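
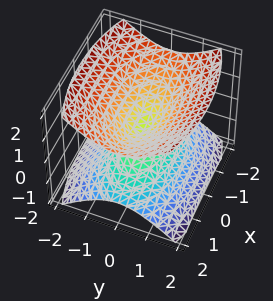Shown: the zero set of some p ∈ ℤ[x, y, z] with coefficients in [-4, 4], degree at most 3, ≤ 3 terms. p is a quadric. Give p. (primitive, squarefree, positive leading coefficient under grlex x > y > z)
First, I count 2 distinct pieces. Treating them together as one polynomial.
Next, degree: two nappes meeting at a single point; a quadric, so deg p = 2.
Next, symmetries: it's symmetric under x → −x, forcing even powers of x; it's symmetric under y → −y, forcing even powers of y; mirror symmetry z ↦ −z ⇒ only even powers of z.
Next, reading off the gridlines: it crosses the y-axis at the gridline y = 0; one z-axis crossing is at z = 0; one x-axis crossing is at x = 0.
Finally, these observations pin down the coefficients.

x^2 + 3*y^2 - 3*z^2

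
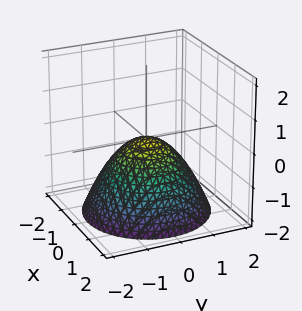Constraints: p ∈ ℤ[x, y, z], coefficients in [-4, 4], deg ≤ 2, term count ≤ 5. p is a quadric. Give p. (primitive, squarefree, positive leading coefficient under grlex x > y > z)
2*x^2 + 2*y^2 + 3*z

(a) The degree is 2 — a single bowl opening along one axis; a quadric.
(b) By symmetry, every cross-section ⟂ z is a circle, so x, y appear only via x² + y².
(c) Reading off the gridlines: one y-axis crossing is at y = 0; it meets the z-axis at z = 0 (among the integer gridlines); a circular section at z = -1 has radius between 1 and 2.
(d) Together with the visible shape, these determine p as stated.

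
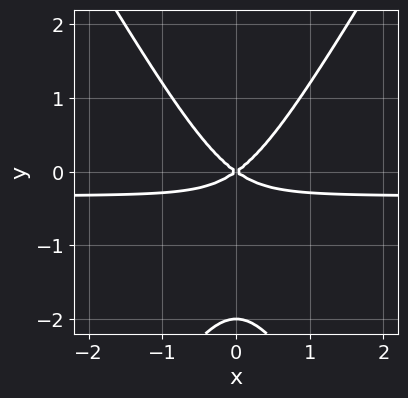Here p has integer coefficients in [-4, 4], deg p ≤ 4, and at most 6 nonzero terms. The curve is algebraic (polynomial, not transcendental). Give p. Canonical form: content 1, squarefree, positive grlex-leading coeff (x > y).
First, deg p = 3.
Then, symmetries: mirror symmetry x ↦ −x ⇒ only even powers of x.
Next, reading off the gridlines: the y-axis gridline crossings are at y ∈ {-2, 0}; it crosses the x-axis at the gridline x = 0.
Finally, solving for integer coefficients yields p as stated.

3*x^2*y - y^3 + x^2 - 2*y^2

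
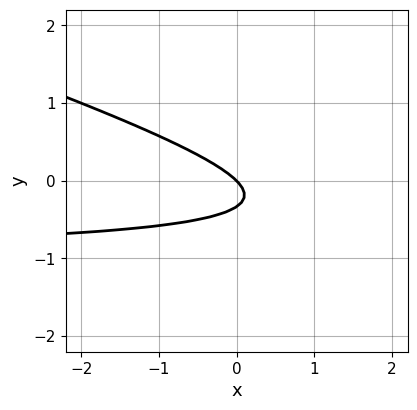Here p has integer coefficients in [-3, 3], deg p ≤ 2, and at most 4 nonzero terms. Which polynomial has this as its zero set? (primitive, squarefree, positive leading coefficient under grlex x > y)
The degree is 2 — the shape is more complex than any degree-1 curve.
From the axis intercepts and sections: one y-axis crossing is at y = 0; it crosses the x-axis at the gridline x = 0.
Assembling these constraints gives the stated polynomial.

x*y + 3*y^2 + x + y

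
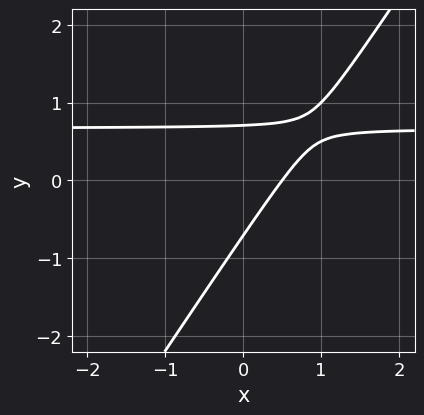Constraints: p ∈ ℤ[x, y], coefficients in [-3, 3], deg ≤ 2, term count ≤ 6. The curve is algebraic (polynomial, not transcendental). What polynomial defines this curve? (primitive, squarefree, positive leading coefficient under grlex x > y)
deg p = 2. The shape is more complex than any degree-1 curve.
The integer polynomial consistent with all of this is the stated p.

3*x*y - 2*y^2 - 2*x + 1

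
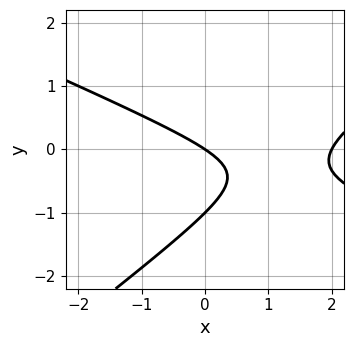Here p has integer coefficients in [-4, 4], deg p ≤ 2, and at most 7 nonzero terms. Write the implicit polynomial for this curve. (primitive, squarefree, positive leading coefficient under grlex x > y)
x^2 + x*y - 3*y^2 - 2*x - 3*y

1. deg p = 2. No degree-1 curve has this shape.
2. Observable constraints: among the integer gridlines, it crosses the y-axis at y ∈ {-1, 0}; among the integer gridlines, it crosses the x-axis at x ∈ {0, 2}.
3. These observations pin down the coefficients.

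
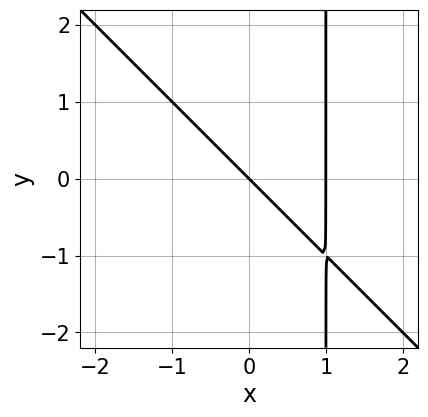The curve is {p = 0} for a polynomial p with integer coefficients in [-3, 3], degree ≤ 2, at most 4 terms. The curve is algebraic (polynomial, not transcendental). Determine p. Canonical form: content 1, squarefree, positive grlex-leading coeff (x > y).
1. The degree is 2 — the shape is more complex than any degree-1 curve.
2. From the axis intercepts and sections: among the integer gridlines, it crosses the x-axis at x ∈ {0, 1}; one y-axis crossing is at y = 0.
3. Putting this together gives p.

x^2 + x*y - x - y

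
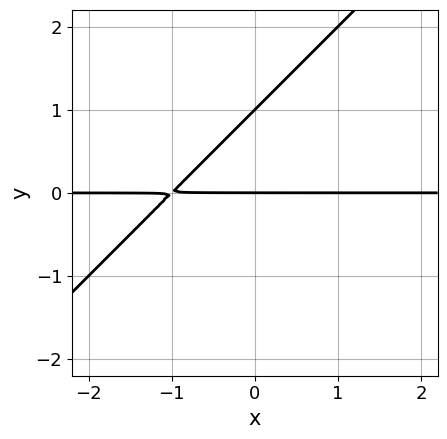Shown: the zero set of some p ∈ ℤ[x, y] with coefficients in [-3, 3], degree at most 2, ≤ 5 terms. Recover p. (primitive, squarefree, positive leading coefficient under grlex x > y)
deg p = 2. The shape is more complex than any degree-1 curve.
From the axis intercepts and sections: every point of the x-axis in the box is on the curve; the y-axis gridline crossings are at y ∈ {0, 1}.
Assembling these constraints gives the stated polynomial.

x*y - y^2 + y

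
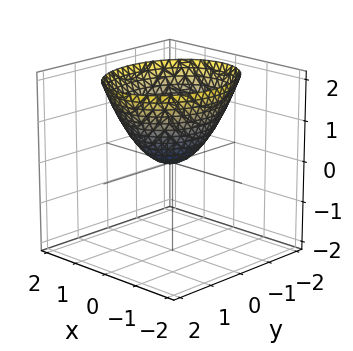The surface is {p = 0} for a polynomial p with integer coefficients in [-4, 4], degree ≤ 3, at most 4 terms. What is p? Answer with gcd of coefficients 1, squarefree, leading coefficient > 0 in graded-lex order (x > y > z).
3*x^2 + 2*y^2 - 3*z

First, the degree is 2 — a single bowl opening along one axis; a quadric.
Then, symmetries: mirror symmetry x ↦ −x ⇒ only even powers of x; the y ↦ −y reflection is a symmetry, so y appears only in even powers.
Then, observable constraints: it meets the y-axis at y = 0 (among the integer gridlines); it meets the x-axis at x = 0 (among the integer gridlines).
Finally, solving for integer coefficients yields p as stated.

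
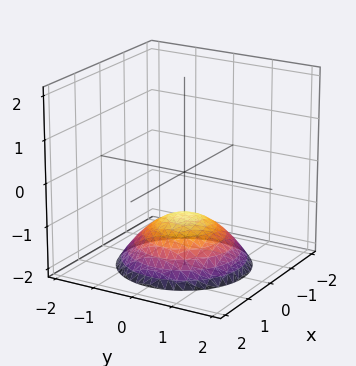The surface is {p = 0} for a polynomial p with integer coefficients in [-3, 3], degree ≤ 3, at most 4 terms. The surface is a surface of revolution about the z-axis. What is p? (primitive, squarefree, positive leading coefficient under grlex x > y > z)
x^2 + y^2 + 2*z + 2

deg p = 2. No degree-1 surface has this shape.
Symmetries: every cross-section ⟂ z is a circle, so x, y appear only via x² + y².
Reading off the gridlines: one z-axis crossing is at z = -1; a circular section at z = -2 has radius between 1 and 2; no x-intercept at any integer in the box; the surface avoids every integer y-axis point in the box.
Assembling these constraints gives the stated polynomial.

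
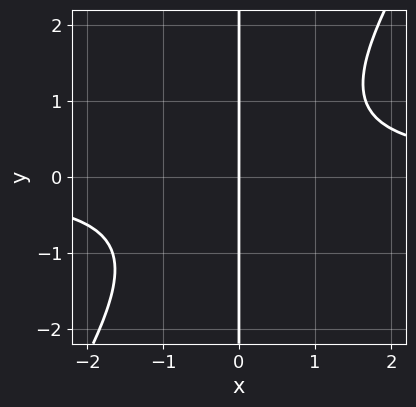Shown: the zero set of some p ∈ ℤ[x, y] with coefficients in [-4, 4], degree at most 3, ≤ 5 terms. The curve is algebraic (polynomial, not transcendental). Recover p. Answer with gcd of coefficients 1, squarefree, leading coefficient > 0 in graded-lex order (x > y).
First, degree: a generic line meets the curve in up to 3 points, so deg p = 3.
Then, reading off the gridlines: the visible y-axis segment lies entirely on the curve; it meets the x-axis at x = 0 (among the integer gridlines).
Finally, fitting integer coefficients to these (and the overall shape) gives p.

3*x^2*y - 2*x*y^2 - 3*x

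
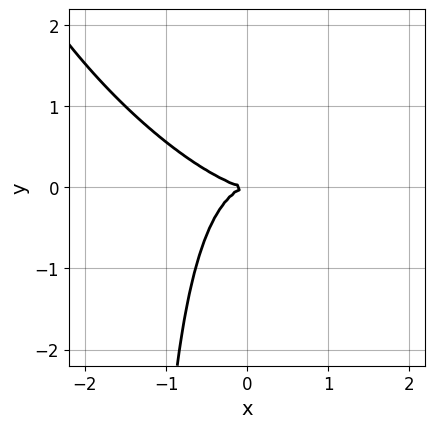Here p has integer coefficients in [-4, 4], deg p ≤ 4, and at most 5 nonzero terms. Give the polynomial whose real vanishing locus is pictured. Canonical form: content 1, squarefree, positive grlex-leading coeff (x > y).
Degree: a generic line meets the curve in up to 3 points, so deg p = 3.
Reading off the gridlines: one x-axis crossing is at x = 0; it meets the y-axis at y = 0 (among the integer gridlines).
These observations pin down the coefficients.

2*x^3 + 3*x^2*y + 2*x*y^2 + 3*y^2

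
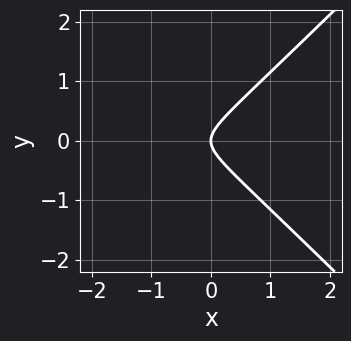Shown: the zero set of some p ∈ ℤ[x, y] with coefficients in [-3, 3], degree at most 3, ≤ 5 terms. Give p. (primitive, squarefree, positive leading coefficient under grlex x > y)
First, the degree is 3 — no degree-2 curve has this shape.
Then, symmetries: mirror symmetry y ↦ −y ⇒ only even powers of y.
Next, reading off the gridlines: it crosses the x-axis at the gridline x = 0; it crosses the y-axis at the gridline y = 0.
Finally, these observations pin down the coefficients.

x^3 - x*y^2 + 2*x^2 - 2*y^2 + x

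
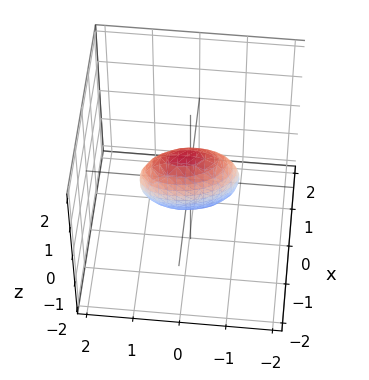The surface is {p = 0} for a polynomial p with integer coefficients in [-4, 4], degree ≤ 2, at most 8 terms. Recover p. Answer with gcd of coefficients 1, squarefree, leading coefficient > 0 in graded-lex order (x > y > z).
3*x^2 + x*y + x*z + y^2 + z^2 - 1

1. Degree: the shape is more complex than any degree-1 surface, so deg p = 2.
2. Reading off the gridlines: among the integer gridlines, it crosses the y-axis at y ∈ {-1, 1}; among the integer gridlines, it crosses the z-axis at z ∈ {-1, 1}.
3. Together with the visible shape, these determine p as stated.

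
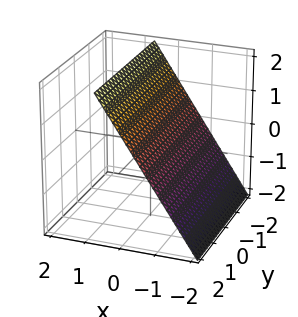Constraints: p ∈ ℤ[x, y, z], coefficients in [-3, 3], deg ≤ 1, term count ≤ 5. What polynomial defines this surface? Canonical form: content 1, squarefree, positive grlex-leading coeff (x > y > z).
3*x - 2*z + 2

(a) deg p = 1.
(b) Reading off the gridlines: the surface avoids every integer y-axis point in the box; it crosses the z-axis at the gridline z = 1.
(c) Matching integer coefficients to the picture gives p.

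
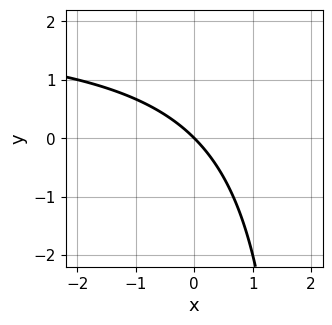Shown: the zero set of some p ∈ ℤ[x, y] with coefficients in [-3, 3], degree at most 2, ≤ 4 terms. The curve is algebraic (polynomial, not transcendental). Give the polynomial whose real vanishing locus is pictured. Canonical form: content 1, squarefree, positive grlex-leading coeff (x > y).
deg p = 2. A generic line meets the curve in up to 2 points.
Checking where it meets the axes: it meets the y-axis at y = 0 (among the integer gridlines); it meets the x-axis at x = 0 (among the integer gridlines).
These observations pin down the coefficients.

x*y - 2*x - 2*y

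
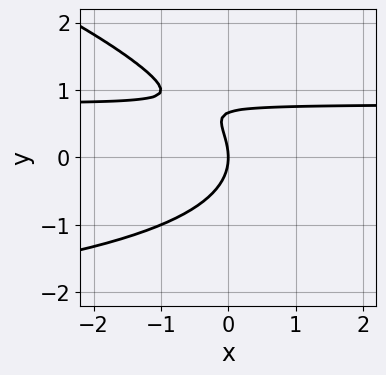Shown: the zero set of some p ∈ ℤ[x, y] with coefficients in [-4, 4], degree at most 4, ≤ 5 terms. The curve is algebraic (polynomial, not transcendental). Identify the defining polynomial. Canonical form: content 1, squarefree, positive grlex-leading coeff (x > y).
x*y^2 + 3*y^3 + 3*x*y - 2*y^2 - 3*x

1. deg p = 3. A generic line meets the curve in up to 3 points.
2. From the axis intercepts and sections: it meets the y-axis at y = 0 (among the integer gridlines); it crosses the x-axis at the gridline x = 0.
3. Together with the visible shape, these determine p as stated.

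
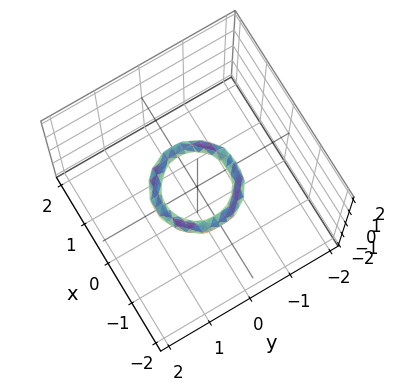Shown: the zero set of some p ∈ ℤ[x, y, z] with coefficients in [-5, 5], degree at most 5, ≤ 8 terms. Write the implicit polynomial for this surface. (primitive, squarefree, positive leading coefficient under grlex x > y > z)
The degree is 4 — no degree-3 surface has this shape.
Symmetries: rotational symmetry about the z-axis ⇒ p depends on x, y only through x² + y².
Checking where it meets the axes: a circular section at z = 0 has radius between 0 and 1; the surface avoids every integer z-axis point in the box; among the integer gridlines, it crosses the y-axis at y ∈ {-1, 1}; among the integer gridlines, it crosses the x-axis at x ∈ {-1, 1}.
Putting this together gives p.

2*x^4 + 4*x^2*y^2 + 2*y^4 - 3*x^2 - 3*y^2 + 3*z^2 + 1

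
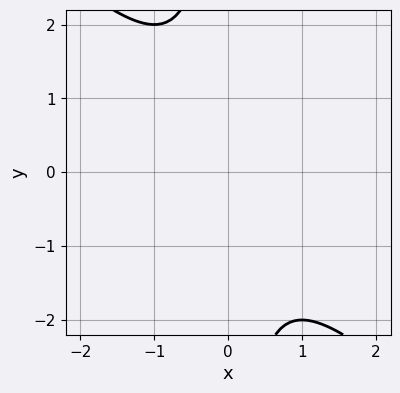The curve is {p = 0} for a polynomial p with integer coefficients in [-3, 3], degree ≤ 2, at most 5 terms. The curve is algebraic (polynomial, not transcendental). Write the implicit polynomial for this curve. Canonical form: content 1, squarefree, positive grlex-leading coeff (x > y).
x^2 + x*y + 1

First, deg p = 2. No degree-1 curve has this shape.
Next, checking where it meets the axes: no y-intercept at any integer in the box; it misses every integer gridline on the x-axis.
Finally, matching integer coefficients to the picture gives p.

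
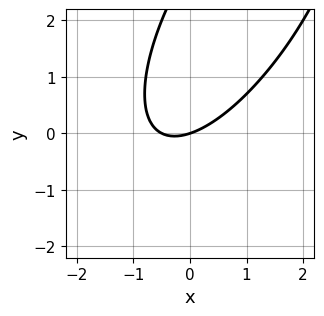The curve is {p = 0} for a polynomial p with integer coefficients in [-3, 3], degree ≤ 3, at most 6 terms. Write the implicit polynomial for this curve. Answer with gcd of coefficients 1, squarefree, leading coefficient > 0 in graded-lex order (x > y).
(a) Degree: a generic line meets the curve in up to 2 points, so deg p = 2.
(b) Observable constraints: one y-axis crossing is at y = 0; it meets the x-axis at x = 0 (among the integer gridlines).
(c) Putting this together gives p.

2*x^2 - 2*x*y + y^2 + x - 3*y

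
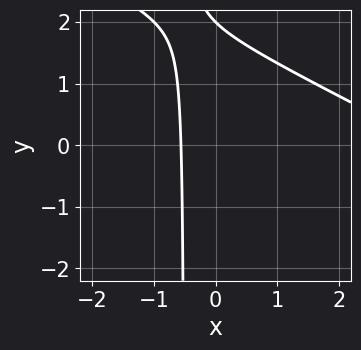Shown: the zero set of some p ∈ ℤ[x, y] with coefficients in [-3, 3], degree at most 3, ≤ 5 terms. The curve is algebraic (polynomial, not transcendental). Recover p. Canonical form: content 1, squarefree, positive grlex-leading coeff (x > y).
1. Degree: a generic line meets the curve in up to 2 points, so deg p = 2.
2. From the visible intercepts: it meets the y-axis at y = 2 (among the integer gridlines).
3. Fitting integer coefficients to these (and the overall shape) gives p.

x^2 + 2*x*y - 3*x + y - 2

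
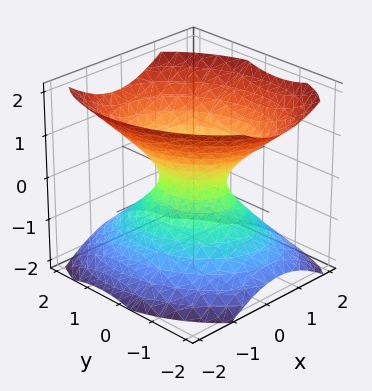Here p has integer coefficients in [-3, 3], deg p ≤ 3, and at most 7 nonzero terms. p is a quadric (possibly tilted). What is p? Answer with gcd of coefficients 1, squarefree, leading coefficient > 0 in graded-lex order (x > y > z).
3*x^2 + x*y + 2*y^2 - 3*z^2 - 1

First, deg p = 2. No degree-1 surface has this shape.
Next, observable constraints: it misses every integer gridline on the z-axis.
Finally, the integer polynomial consistent with all of this is the stated p.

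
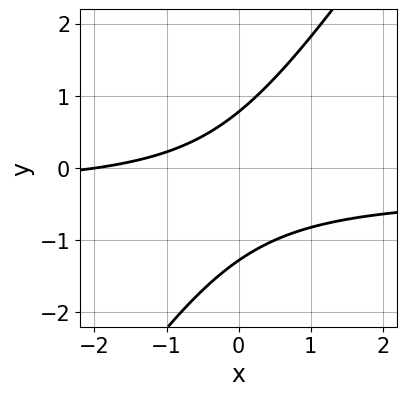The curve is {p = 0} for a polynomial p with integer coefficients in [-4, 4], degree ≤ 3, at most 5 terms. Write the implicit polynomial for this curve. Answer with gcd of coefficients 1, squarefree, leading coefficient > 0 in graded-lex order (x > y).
3*x*y - 2*y^2 + x - y + 2

First, the degree is 2 — a generic line meets the curve in up to 2 points.
Next, reading off the gridlines: it meets the x-axis at x = -2 (among the integer gridlines).
Finally, putting this together gives p.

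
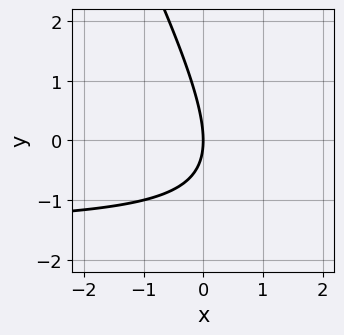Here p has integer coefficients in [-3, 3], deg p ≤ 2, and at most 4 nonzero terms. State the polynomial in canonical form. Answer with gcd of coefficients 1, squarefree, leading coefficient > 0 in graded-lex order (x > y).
2*x*y + y^2 + 3*x

Degree: no degree-1 curve has this shape, so deg p = 2.
Observable constraints: one y-axis crossing is at y = 0; it meets the x-axis at x = 0 (among the integer gridlines).
Matching integer coefficients to the picture gives p.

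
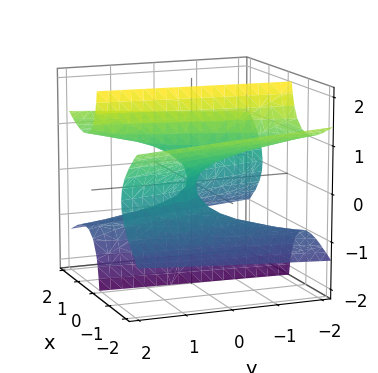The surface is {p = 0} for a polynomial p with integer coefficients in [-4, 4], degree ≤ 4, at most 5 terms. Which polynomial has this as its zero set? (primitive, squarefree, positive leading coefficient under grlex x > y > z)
x^3 - 3*x*z^2 + y

(a) Degree: the shape is more complex than any degree-2 surface, so deg p = 3.
(b) Checking where it meets the axes: it crosses the x-axis at the gridline x = 0; it meets the y-axis at y = 0 (among the integer gridlines).
(c) Together with the visible shape, these determine p as stated. Check: (0, 0, 1) on the z-axis lies on the surface, and p(0, 0, 1) = 0. ✓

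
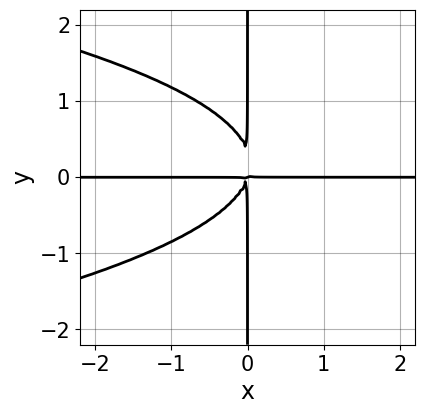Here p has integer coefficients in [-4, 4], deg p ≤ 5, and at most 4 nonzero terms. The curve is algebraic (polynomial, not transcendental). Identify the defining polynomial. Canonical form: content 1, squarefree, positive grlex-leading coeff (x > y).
First, deg p = 4. No degree-3 curve has this shape.
Next, observable constraints: the visible y-axis segment lies entirely on the curve; the visible x-axis segment lies entirely on the curve.
Finally, matching integer coefficients to the picture gives p.

3*x*y^3 + 3*x^2*y - x*y^2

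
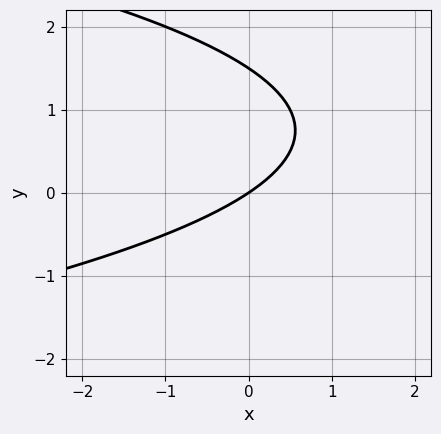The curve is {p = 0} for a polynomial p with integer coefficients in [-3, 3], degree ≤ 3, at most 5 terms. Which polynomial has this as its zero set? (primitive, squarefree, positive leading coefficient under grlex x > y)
The degree is 2 — a generic line meets the curve in up to 2 points.
From the axis intercepts and sections: it crosses the y-axis at the gridline y = 0; it crosses the x-axis at the gridline x = 0.
Fitting integer coefficients to these (and the overall shape) gives p.

2*y^2 + 2*x - 3*y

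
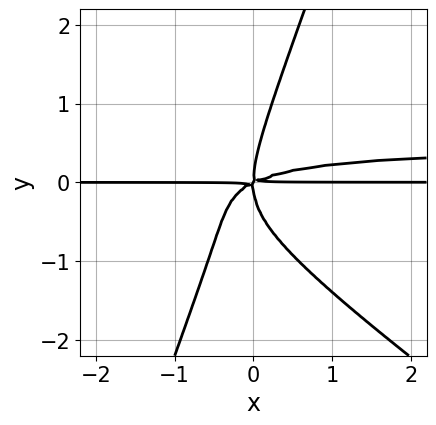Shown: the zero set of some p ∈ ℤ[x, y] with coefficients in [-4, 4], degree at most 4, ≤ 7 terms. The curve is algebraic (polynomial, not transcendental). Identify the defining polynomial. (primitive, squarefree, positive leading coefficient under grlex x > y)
First, the degree is 4 — a generic line meets the curve in up to 4 points.
Next, observable constraints: every point of the x-axis in the box is on the curve.
Finally, fitting integer coefficients to these (and the overall shape) gives p.

2*x^2*y^2 + 2*x*y^3 - y^4 - x^2*y + 2*x*y^2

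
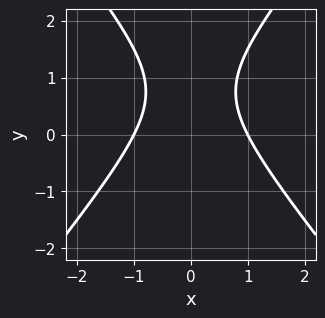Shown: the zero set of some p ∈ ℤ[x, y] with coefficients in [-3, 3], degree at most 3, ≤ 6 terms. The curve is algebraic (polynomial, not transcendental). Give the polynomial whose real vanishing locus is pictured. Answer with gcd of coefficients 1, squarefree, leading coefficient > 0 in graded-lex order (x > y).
First, the degree is 2 — the shape is more complex than any degree-1 curve.
Then, symmetries: it's symmetric under x → −x, forcing even powers of x.
Next, from the visible intercepts: the x-axis gridline crossings are at x ∈ {-1, 1}; it misses every integer gridline on the y-axis.
Finally, the integer polynomial consistent with all of this is the stated p.

3*x^2 - 2*y^2 + 3*y - 3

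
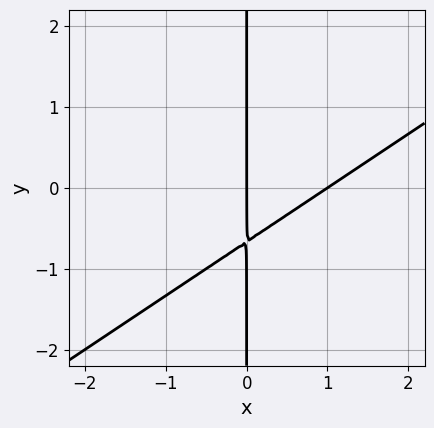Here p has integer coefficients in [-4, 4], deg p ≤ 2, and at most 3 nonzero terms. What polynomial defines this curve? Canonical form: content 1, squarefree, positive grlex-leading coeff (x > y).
2*x^2 - 3*x*y - 2*x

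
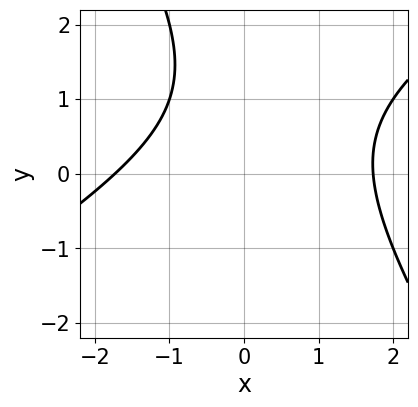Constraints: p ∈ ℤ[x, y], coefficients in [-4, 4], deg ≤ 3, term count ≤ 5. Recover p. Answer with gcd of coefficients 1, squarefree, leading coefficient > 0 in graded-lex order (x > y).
First, the degree is 2 — the shape is more complex than any degree-1 curve.
Next, reading off the gridlines: the curve avoids every integer y-axis point in the box.
Finally, solving for integer coefficients yields p as stated.

x^2 - x*y - y^2 + 2*y - 3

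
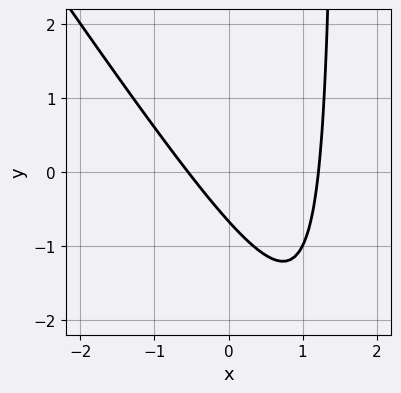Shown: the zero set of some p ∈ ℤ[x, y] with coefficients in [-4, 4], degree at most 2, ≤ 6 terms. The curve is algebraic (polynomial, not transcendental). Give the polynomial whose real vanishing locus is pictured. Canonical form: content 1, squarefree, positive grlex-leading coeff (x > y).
3*x^2 + 2*x*y - 2*x - 3*y - 2

First, degree: a generic line meets the curve in up to 2 points, so deg p = 2.
Finally, solving for integer coefficients yields p as stated.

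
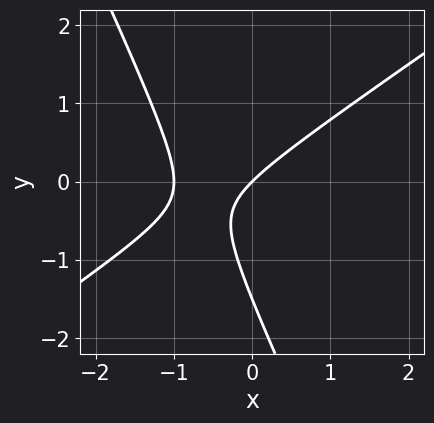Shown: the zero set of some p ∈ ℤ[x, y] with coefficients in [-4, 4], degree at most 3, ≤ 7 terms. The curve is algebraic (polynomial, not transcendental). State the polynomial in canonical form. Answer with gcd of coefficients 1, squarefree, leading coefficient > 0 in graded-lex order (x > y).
3*x^2 - 3*x*y - 2*y^2 + 3*x - 3*y

1. deg p = 2.
2. Checking where it meets the axes: it meets the y-axis at y = 0 (among the integer gridlines); among the integer gridlines, it crosses the x-axis at x ∈ {-1, 0}.
3. Fitting integer coefficients to these (and the overall shape) gives p.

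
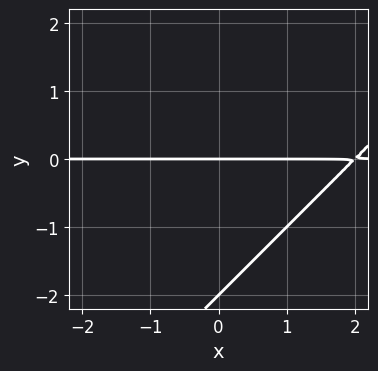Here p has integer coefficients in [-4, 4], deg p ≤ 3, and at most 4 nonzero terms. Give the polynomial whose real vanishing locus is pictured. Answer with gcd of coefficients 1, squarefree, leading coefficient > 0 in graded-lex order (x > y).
First, degree: no degree-1 curve has this shape, so deg p = 2.
Then, from the axis intercepts and sections: every point of the x-axis in the box is on the curve; the y-axis gridline crossings are at y ∈ {-2, 0}.
Finally, together with the visible shape, these determine p as stated.

x*y - y^2 - 2*y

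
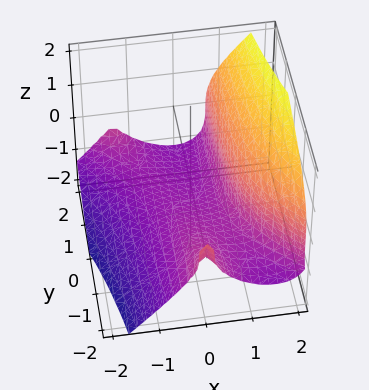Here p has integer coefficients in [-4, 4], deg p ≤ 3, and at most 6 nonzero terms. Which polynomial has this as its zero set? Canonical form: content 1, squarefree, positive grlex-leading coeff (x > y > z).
3*x^3 + 3*x^2*y - 3*z^3 - y - 2

(a) Degree: no degree-2 surface has this shape, so deg p = 3.
(b) Reading off the gridlines: it meets the y-axis at y = -2 (among the integer gridlines).
(c) Together with the visible shape, these determine p as stated.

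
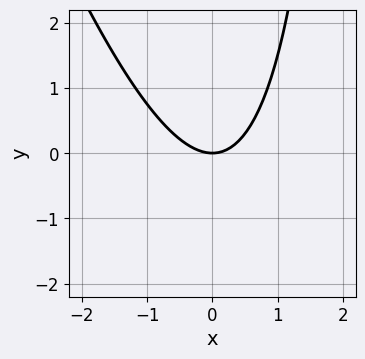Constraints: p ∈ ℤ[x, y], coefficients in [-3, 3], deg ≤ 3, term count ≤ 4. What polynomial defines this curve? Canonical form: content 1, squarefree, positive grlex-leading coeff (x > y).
3*x^2 + x*y - 3*y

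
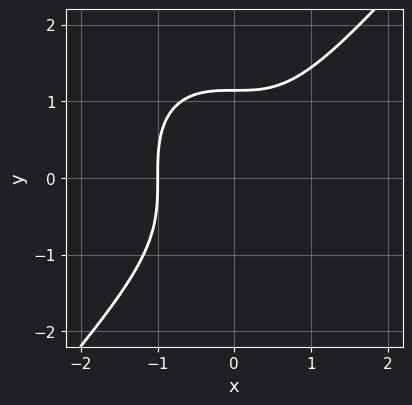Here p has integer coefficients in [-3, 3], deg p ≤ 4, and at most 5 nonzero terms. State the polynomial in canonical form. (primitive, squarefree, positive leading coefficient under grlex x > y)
3*x^3 - 2*y^3 + 3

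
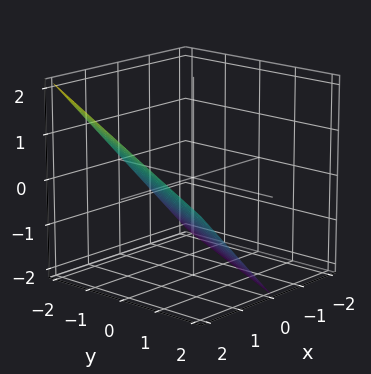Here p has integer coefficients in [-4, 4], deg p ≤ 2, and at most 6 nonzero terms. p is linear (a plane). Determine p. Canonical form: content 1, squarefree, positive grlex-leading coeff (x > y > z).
First, degree: every cross-section is a straight line — this is a plane, so deg p = 1.
Then, reading off the gridlines: it crosses the x-axis at the gridline x = 1; it meets the y-axis at y = -2 (among the integer gridlines); it meets the z-axis at z = -1 (among the integer gridlines).
Finally, solving for integer coefficients yields p as stated.

2*x - y - 2*z - 2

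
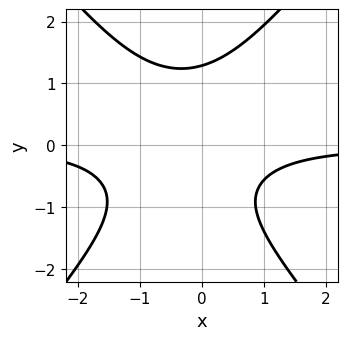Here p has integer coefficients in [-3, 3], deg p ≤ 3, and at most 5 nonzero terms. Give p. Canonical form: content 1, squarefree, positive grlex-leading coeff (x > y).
3*x^2*y - 2*y^3 + 2*x*y + y + 3

1. deg p = 3. The shape is more complex than any degree-2 curve.
2. Against the integer gridlines: it misses every integer gridline on the x-axis.
3. Assembling these constraints gives the stated polynomial.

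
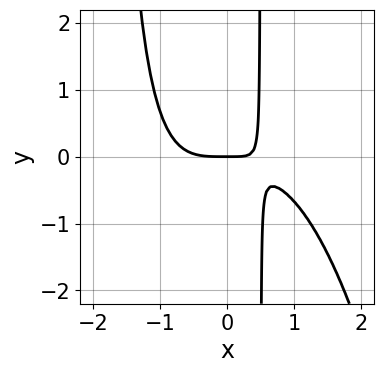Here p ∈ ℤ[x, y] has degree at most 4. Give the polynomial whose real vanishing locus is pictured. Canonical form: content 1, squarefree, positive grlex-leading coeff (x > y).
2*x^4 + 2*x^2*y + 3*x*y - 2*y

1. deg p = 4. The shape is more complex than any degree-3 curve.
2. Observable constraints: one y-axis crossing is at y = 0; it crosses the x-axis at the gridline x = 0.
3. Fitting integer coefficients to these (and the overall shape) gives p.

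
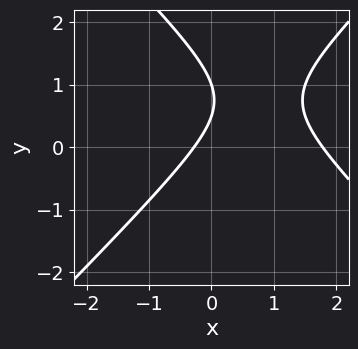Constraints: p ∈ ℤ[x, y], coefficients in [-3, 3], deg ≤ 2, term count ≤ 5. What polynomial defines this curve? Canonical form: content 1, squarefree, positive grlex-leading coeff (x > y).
2*x^2 - 2*y^2 - 3*x + 3*y - 1

First, the degree is 2 — a generic line meets the curve in up to 2 points.
Next, checking where it meets the axes: it meets the y-axis at y = 1 (among the integer gridlines).
Finally, the integer polynomial consistent with all of this is the stated p.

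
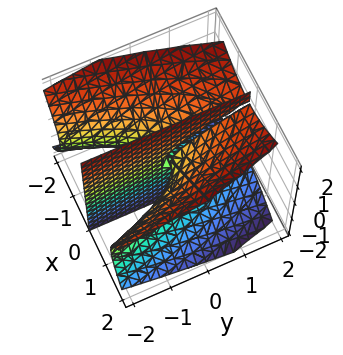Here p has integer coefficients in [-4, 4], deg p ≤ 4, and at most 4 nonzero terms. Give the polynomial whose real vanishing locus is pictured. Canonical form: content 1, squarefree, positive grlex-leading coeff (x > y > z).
(a) The picture has 2 separate pieces.
(b) The degree is 3 — a generic line meets the surface in up to 3 points.
(c) Observable constraints: it crosses the x-axis at the gridline x = 0; every point of the y-axis in the box is on the surface.
(d) Together with the visible shape, these determine p as stated.

x^3 - x*z^2 + x*y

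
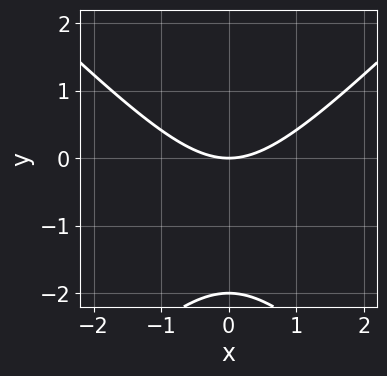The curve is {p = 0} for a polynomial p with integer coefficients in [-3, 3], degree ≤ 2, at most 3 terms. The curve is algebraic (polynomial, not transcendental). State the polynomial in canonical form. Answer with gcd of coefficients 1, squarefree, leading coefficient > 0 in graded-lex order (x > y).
(a) deg p = 2. No degree-1 curve has this shape.
(b) Symmetries: it's symmetric under x → −x, forcing even powers of x.
(c) From the visible intercepts: the y-axis gridline crossings are at y ∈ {-2, 0}; it crosses the x-axis at the gridline x = 0.
(d) Putting this together gives p.

x^2 - y^2 - 2*y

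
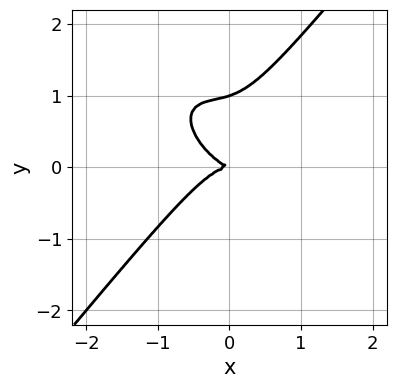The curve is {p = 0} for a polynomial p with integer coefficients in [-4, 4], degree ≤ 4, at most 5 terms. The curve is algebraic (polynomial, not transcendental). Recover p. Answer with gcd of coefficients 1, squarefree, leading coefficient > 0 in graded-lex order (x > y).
First, the degree is 3 — no degree-2 curve has this shape.
Then, reading off the gridlines: among the integer gridlines, it crosses the y-axis at y ∈ {0, 1}; it crosses the x-axis at the gridline x = 0.
Finally, solving for integer coefficients yields p as stated.

3*x^3 + 2*x^2*y - 3*y^3 + x*y + 3*y^2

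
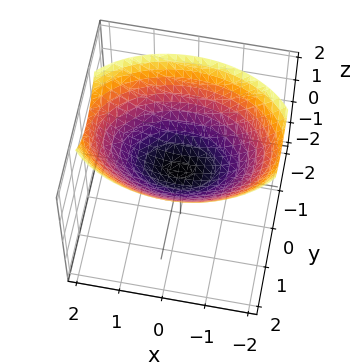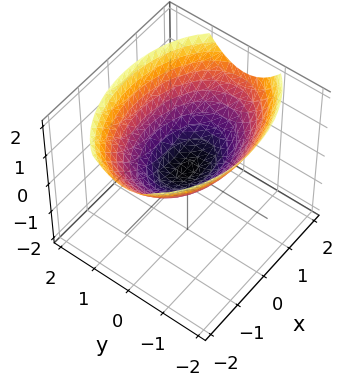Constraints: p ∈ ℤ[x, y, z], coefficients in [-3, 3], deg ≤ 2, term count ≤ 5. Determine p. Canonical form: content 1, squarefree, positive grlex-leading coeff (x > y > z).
x^2 + 2*y^2 - 3*z

(a) deg p = 2. A paraboloid; a quadric.
(b) Symmetries: mirror symmetry y ↦ −y ⇒ only even powers of y; mirror symmetry x ↦ −x ⇒ only even powers of x.
(c) Checking where it meets the axes: it crosses the y-axis at the gridline y = 0; it crosses the z-axis at the gridline z = 0.
(d) Assembling these constraints gives the stated polynomial.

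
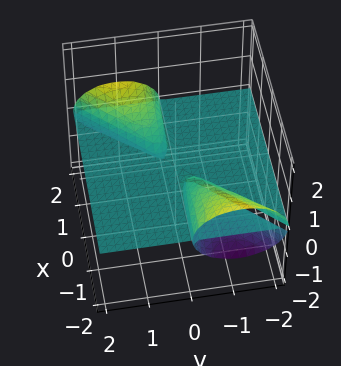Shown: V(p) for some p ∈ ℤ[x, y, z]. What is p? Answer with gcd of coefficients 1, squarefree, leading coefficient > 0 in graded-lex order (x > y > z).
The picture has 3 separate pieces.
deg p = 3.
Reading off the gridlines: every point of the x-axis in the box is on the surface; the visible y-axis segment lies entirely on the surface; it meets the z-axis at z = 0 (among the integer gridlines).
Assembling these constraints gives the stated polynomial.

2*x*y*z - 2*y^2*z - 3*z^3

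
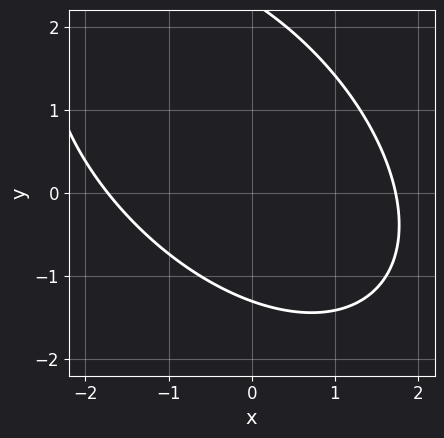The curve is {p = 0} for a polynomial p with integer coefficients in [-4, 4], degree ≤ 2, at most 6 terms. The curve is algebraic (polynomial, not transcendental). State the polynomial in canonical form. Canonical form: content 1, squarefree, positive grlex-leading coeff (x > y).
1. The degree is 2 — no degree-1 curve has this shape.
2. Solving for integer coefficients yields p as stated.

x^2 + x*y + y^2 - y - 3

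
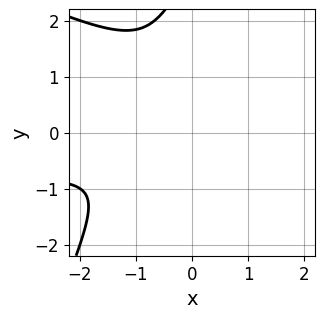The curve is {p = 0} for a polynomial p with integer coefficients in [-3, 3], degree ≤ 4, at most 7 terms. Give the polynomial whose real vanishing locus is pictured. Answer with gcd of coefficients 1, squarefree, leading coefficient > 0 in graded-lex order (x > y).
x^2*y + 2*x*y^2 - y^3 + x^2 + 3*y^2

First, the degree is 3 — the shape is more complex than any degree-2 curve.
Finally, solving for integer coefficients yields p as stated.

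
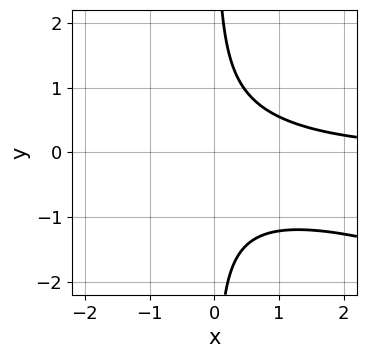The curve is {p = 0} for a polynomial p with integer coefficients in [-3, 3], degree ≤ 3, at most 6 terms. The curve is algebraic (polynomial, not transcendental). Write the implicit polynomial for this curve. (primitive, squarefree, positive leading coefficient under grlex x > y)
The degree is 3 — no degree-2 curve has this shape.
Checking where it meets the axes: no y-intercept at any integer in the box; it misses every integer gridline on the x-axis.
Assembling these constraints gives the stated polynomial.

x^2*y + 3*x*y^2 + x*y - 2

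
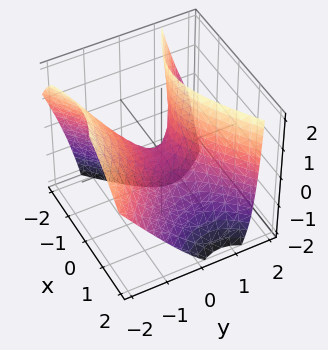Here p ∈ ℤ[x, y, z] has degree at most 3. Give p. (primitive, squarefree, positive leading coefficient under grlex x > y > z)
(a) deg p = 2. No degree-1 surface has this shape.
(b) Observable constraints: it crosses the x-axis at the gridline x = 0; one z-axis crossing is at z = 0; one y-axis crossing is at y = 0.
(c) Putting this together gives p.

2*x^2 + x*z - 3*y^2 - 2*y*z + 2*z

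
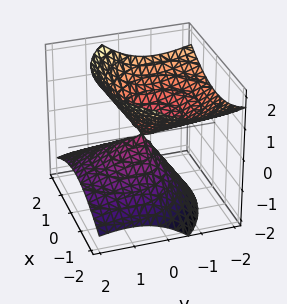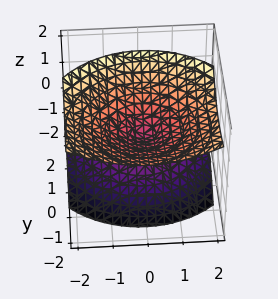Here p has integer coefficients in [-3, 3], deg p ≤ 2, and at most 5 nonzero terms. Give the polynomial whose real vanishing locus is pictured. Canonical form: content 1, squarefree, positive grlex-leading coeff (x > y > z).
2*x^2 + 2*y^2 + 3*y*z - 3*z^2

First, the picture has 2 separate pieces. Treating them together as one polynomial.
Then, the degree is 2 — no degree-1 surface has this shape.
Then, observable constraints: it crosses the y-axis at the gridline y = 0; one x-axis crossing is at x = 0; one z-axis crossing is at z = 0.
Finally, assembling these constraints gives the stated polynomial.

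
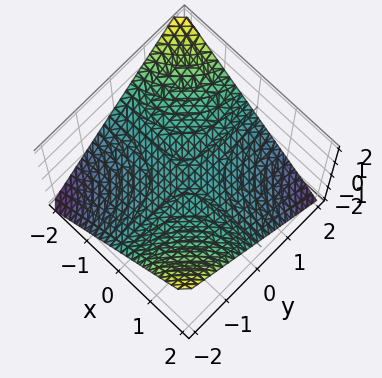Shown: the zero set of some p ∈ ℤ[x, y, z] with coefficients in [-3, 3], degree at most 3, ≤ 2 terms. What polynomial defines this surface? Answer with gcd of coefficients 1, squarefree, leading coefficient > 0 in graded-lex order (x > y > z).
x*y + 2*z

First, deg p = 2. A saddle surface; a quadric.
Then, observable constraints: it meets the z-axis at z = 0 (among the integer gridlines); the visible x-axis segment lies entirely on the surface; every point of the y-axis in the box is on the surface.
Finally, solving for integer coefficients yields p as stated.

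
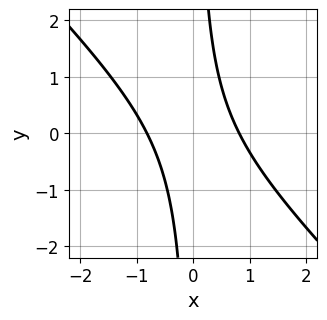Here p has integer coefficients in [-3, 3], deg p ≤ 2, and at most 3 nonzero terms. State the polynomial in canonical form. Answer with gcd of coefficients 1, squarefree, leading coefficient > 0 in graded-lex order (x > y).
3*x^2 + 3*x*y - 2

1. Degree: a generic line meets the curve in up to 2 points, so deg p = 2.
2. Against the integer gridlines: no y-intercept at any integer in the box.
3. Together with the visible shape, these determine p as stated.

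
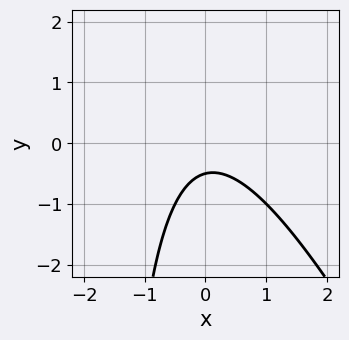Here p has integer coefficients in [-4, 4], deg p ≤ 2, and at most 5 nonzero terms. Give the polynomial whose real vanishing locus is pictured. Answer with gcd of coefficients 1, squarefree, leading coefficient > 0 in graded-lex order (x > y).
2*x^2 + x*y + 2*y + 1

1. deg p = 2. The shape is more complex than any degree-1 curve.
2. Checking where it meets the axes: no x-intercept at any integer in the box.
3. Assembling these constraints gives the stated polynomial.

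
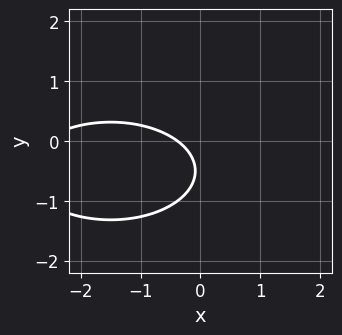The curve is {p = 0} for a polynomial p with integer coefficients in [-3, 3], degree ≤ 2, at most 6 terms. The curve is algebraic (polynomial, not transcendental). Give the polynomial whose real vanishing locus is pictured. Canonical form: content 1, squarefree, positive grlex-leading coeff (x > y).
1. deg p = 2. A generic line meets the curve in up to 2 points.
2. From the axis intercepts and sections: it misses every integer gridline on the y-axis.
3. The integer polynomial consistent with all of this is the stated p.

x^2 + 3*y^2 + 3*x + 3*y + 1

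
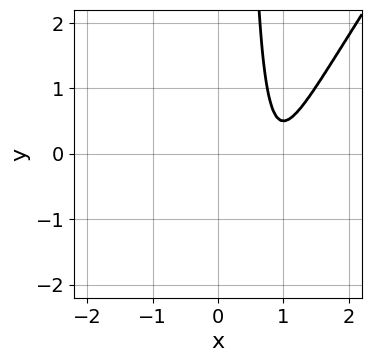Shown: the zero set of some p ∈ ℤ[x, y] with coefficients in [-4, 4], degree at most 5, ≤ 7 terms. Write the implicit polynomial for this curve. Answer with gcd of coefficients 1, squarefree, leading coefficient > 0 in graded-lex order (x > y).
3*x^4 - 2*x^3*y - 2*x^3 - 3*x + 3

deg p = 4.
From the visible intercepts: it misses every integer gridline on the x-axis; the curve avoids every integer y-axis point in the box.
The integer polynomial consistent with all of this is the stated p.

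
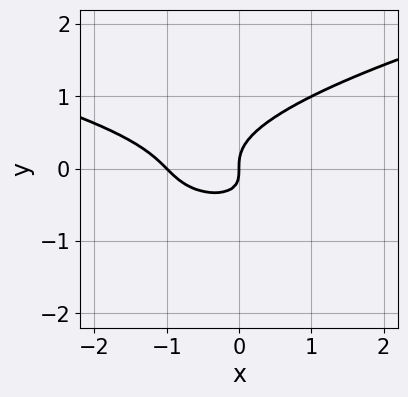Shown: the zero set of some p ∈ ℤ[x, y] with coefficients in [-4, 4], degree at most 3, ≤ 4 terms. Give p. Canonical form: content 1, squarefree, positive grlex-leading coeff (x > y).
The degree is 3 — no degree-2 curve has this shape.
From the axis intercepts and sections: among the integer gridlines, it crosses the x-axis at x ∈ {-1, 0}; one y-axis crossing is at y = 0.
Assembling these constraints gives the stated polynomial.

3*y^3 - x^2 - x*y - x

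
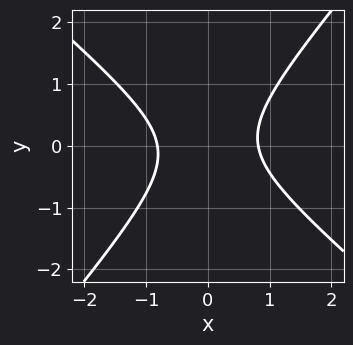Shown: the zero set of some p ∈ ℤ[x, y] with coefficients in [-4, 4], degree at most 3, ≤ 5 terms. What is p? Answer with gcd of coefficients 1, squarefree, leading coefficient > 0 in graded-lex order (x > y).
3*x^2 + x*y - 3*y^2 - 2

Degree: a generic line meets the curve in up to 2 points, so deg p = 2.
Checking where it meets the axes: the curve avoids every integer y-axis point in the box.
Fitting integer coefficients to these (and the overall shape) gives p.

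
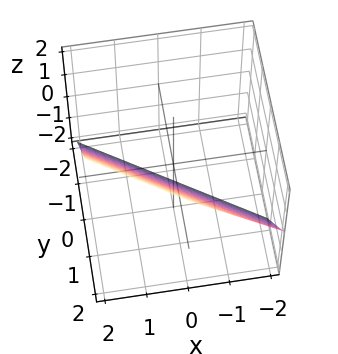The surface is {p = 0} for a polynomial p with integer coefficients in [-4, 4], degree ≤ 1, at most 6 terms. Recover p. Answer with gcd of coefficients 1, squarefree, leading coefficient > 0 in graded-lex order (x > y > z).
2*x + 3*y - 2*z - 2

First, the degree is 1 — every cross-section is a straight line — this is a plane.
Next, against the integer gridlines: one z-axis crossing is at z = -1; it meets the x-axis at x = 1 (among the integer gridlines).
Finally, together with the visible shape, these determine p as stated.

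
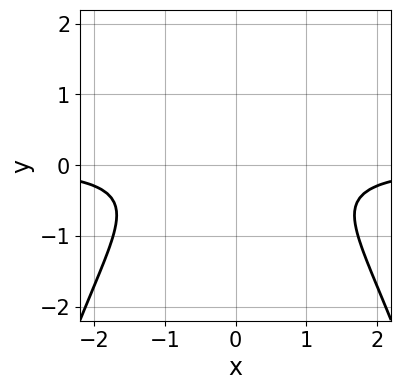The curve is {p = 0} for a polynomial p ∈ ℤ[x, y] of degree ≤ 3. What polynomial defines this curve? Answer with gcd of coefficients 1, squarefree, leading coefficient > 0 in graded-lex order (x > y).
x^2*y + 2*y^2 + 1

1. The degree is 3 — the shape is more complex than any degree-2 curve.
2. Symmetries: mirror symmetry x ↦ −x ⇒ only even powers of x.
3. Reading off the gridlines: it misses every integer gridline on the y-axis; the curve avoids every integer x-axis point in the box.
4. The integer polynomial consistent with all of this is the stated p.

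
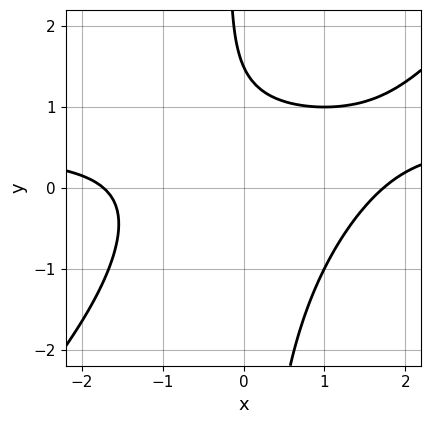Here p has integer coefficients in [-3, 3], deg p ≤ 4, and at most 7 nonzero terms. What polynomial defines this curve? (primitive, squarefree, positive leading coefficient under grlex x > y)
2*x^2*y - 2*x*y^2 - x^2 - 2*y + 3

1. deg p = 3.
2. Putting this together gives p.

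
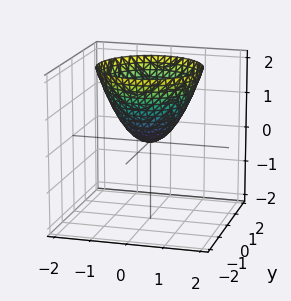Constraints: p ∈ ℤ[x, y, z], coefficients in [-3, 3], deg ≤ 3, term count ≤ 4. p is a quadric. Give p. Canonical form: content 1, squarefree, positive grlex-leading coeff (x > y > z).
1. Degree: a paraboloid; a quadric, so deg p = 2.
2. By symmetry, the surface is invariant under rotation about z: p = q(x² + y², z).
3. Against the integer gridlines: it crosses the x-axis at the gridline x = 0; one y-axis crossing is at y = 0; a circular section at z = 1 has radius exactly 1.
4. Assembling these constraints gives the stated polynomial.

x^2 + y^2 - z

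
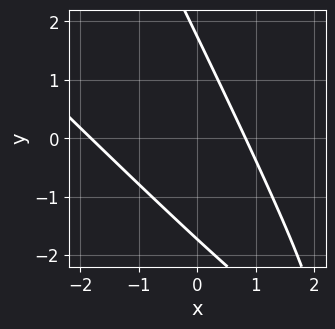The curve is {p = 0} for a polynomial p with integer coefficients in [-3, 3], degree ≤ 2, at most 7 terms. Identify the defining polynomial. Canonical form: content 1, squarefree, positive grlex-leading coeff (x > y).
1. Degree: the shape is more complex than any degree-1 curve, so deg p = 2.
2. Matching integer coefficients to the picture gives p.

2*x^2 + 3*x*y + y^2 + 2*x - 3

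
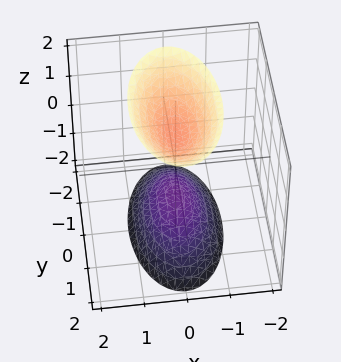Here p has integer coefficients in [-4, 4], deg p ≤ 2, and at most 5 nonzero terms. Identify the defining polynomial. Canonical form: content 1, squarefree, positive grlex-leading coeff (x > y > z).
3*x^2 + y^2 - z^2 + 1

First, there are 2 components.
Then, the degree is 2 — two separate bowl-shaped sheets opening away from each other; a quadric.
Next, symmetries: the y ↦ −y reflection is a symmetry, so y appears only in even powers; mirror symmetry x ↦ −x ⇒ only even powers of x; it's symmetric under z → −z, forcing even powers of z.
Next, from the axis intercepts and sections: no y-intercept at any integer in the box; the surface avoids every integer x-axis point in the box; among the integer gridlines, it crosses the z-axis at z ∈ {-1, 1}.
Finally, putting this together gives p.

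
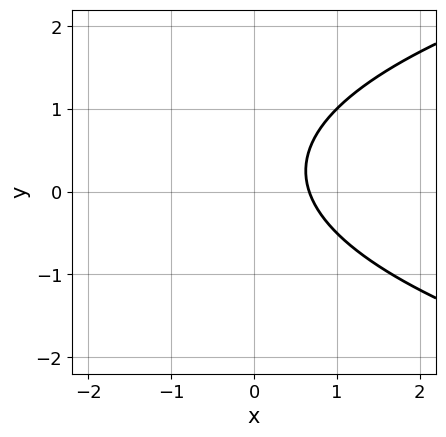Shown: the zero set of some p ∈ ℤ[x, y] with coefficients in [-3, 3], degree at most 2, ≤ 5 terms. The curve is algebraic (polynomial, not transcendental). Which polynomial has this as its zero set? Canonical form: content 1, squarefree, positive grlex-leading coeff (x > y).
2*y^2 - 3*x - y + 2

First, the degree is 2 — the shape is more complex than any degree-1 curve.
Next, reading off the gridlines: it misses every integer gridline on the y-axis.
Finally, fitting integer coefficients to these (and the overall shape) gives p.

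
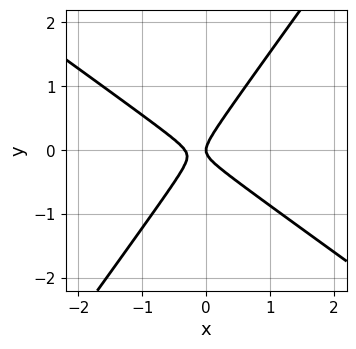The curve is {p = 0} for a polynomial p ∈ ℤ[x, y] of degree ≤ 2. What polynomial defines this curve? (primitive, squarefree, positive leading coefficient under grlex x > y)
1. The degree is 2 — a generic line meets the curve in up to 2 points.
2. Reading off the gridlines: it crosses the x-axis at the gridline x = 0; one y-axis crossing is at y = 0.
3. Assembling these constraints gives the stated polynomial.

3*x^2 + 2*x*y - 3*y^2 + x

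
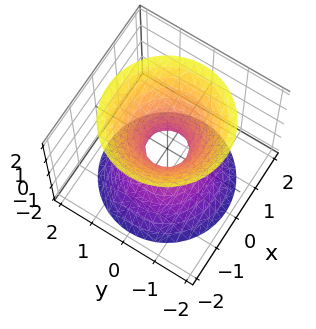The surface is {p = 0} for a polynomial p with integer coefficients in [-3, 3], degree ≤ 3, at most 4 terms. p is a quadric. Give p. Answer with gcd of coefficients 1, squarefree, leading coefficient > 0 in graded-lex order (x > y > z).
First, deg p = 2. One connected sheet with a waist; a quadric.
Next, symmetries: every cross-section ⟂ z is a circle, so x, y appear only via x² + y²; the z ↦ −z reflection is a symmetry, so z appears only in even powers.
Then, observable constraints: it misses every integer gridline on the z-axis; a circular section at z = 0 has radius between 0 and 1.
Finally, fitting integer coefficients to these (and the overall shape) gives p.

3*x^2 + 3*y^2 - 2*z^2 - 1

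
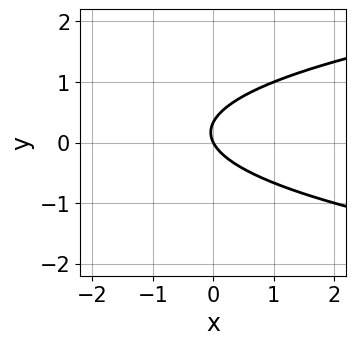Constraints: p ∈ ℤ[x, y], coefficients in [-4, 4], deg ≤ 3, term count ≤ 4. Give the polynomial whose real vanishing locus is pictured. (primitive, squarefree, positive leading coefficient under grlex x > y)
(a) Degree: a generic line meets the curve in up to 2 points, so deg p = 2.
(b) From the axis intercepts and sections: it crosses the x-axis at the gridline x = 0; it meets the y-axis at y = 0 (among the integer gridlines).
(c) These observations pin down the coefficients.

3*y^2 - 2*x - y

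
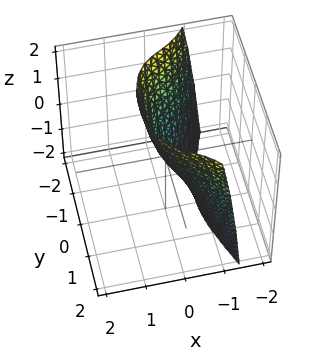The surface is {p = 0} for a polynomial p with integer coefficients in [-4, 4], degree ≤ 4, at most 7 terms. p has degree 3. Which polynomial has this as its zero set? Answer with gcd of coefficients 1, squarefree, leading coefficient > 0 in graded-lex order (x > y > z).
2*x^3 + x^2 + y^2 + 2*x - z

Degree: no degree-2 surface has this shape, so deg p = 3.
Reading off the gridlines: one z-axis crossing is at z = 0; it meets the y-axis at y = 0 (among the integer gridlines); it meets the x-axis at x = 0 (among the integer gridlines).
Fitting integer coefficients to these (and the overall shape) gives p.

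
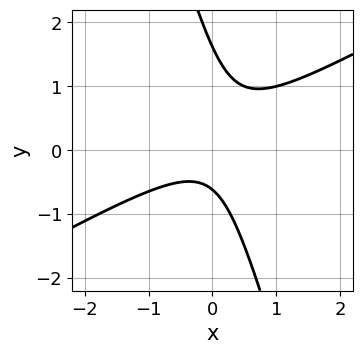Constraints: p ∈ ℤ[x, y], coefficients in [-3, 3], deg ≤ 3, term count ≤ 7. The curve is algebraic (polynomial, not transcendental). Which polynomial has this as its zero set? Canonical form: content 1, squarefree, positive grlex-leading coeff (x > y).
1. deg p = 2. No degree-1 curve has this shape.
2. From the visible intercepts: it misses every integer gridline on the x-axis.
3. The integer polynomial consistent with all of this is the stated p.

2*x^2 - 3*x*y - y^2 + y + 1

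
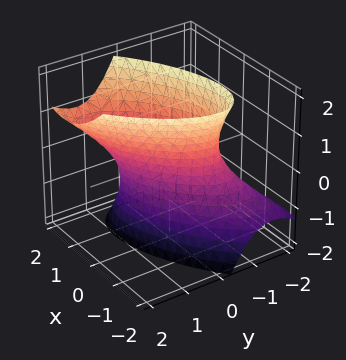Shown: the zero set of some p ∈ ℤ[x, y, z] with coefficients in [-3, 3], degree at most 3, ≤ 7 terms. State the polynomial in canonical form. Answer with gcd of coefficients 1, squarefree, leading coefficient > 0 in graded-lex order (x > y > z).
First, degree: no degree-1 surface has this shape, so deg p = 2.
Then, checking where it meets the axes: the x-axis gridline crossings are at x ∈ {-1, 1}; no z-intercept at any integer in the box.
Finally, putting this together gives p.

2*x^2 - 3*x*y + 3*y^2 - 2*y*z - z^2 - 2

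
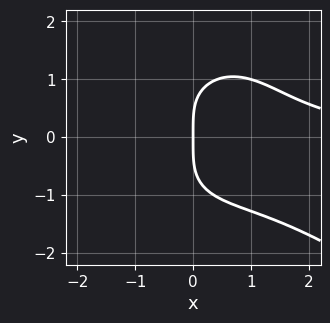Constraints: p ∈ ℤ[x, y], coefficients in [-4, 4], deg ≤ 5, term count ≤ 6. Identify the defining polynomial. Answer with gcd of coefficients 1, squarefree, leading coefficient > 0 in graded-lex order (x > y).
x^3*y + x^2*y^2 + y^4 - 3*x

First, deg p = 4.
Then, observable constraints: it meets the x-axis at x = 0 (among the integer gridlines); one y-axis crossing is at y = 0.
Finally, the integer polynomial consistent with all of this is the stated p.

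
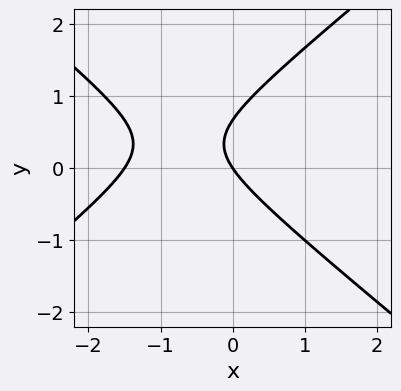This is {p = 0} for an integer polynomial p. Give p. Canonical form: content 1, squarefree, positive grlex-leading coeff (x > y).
2*x^2 - 3*y^2 + 3*x + 2*y

1. The degree is 2 — the shape is more complex than any degree-1 curve.
2. Checking where it meets the axes: it crosses the x-axis at the gridline x = 0; one y-axis crossing is at y = 0.
3. Putting this together gives p.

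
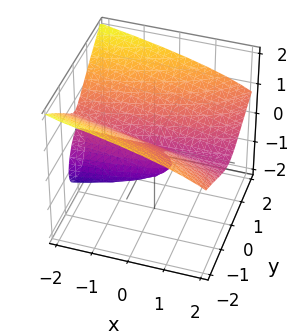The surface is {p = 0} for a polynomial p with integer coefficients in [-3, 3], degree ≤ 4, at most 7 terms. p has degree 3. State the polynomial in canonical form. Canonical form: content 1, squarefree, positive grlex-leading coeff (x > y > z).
x*y^2 + 2*z^3 + x*z - 3*y^2 + 2*z^2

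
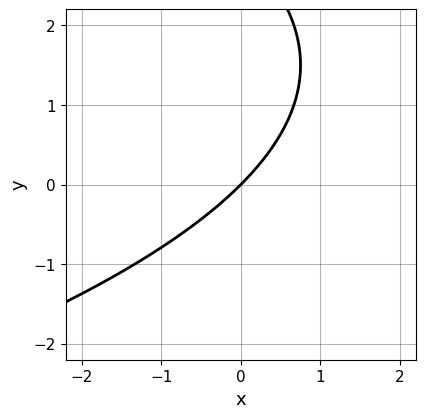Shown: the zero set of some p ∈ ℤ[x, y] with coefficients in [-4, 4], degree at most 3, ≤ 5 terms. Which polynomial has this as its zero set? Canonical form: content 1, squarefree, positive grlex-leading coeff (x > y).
First, the degree is 2 — a generic line meets the curve in up to 2 points.
Then, reading off the gridlines: it crosses the y-axis at the gridline y = 0; one x-axis crossing is at x = 0.
Finally, fitting integer coefficients to these (and the overall shape) gives p.

y^2 + 3*x - 3*y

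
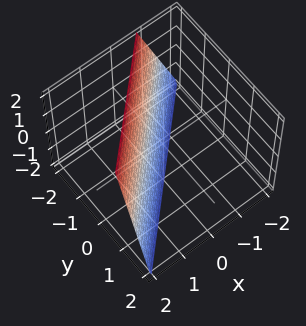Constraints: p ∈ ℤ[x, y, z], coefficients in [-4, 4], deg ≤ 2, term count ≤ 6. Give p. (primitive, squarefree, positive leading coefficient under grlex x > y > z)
First, deg p = 1. Every cross-section is a straight line — this is a plane.
Then, from the axis intercepts and sections: it meets the z-axis at z = -2 (among the integer gridlines).
Finally, assembling these constraints gives the stated polynomial.

3*x - 3*y - z - 2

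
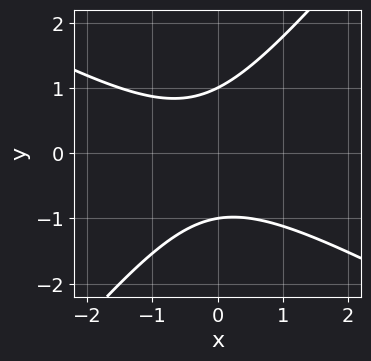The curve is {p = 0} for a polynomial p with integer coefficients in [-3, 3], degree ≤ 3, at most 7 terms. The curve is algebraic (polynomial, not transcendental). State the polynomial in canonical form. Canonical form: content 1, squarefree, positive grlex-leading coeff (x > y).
2*x^2 + 2*x*y - 3*y^2 + x + 3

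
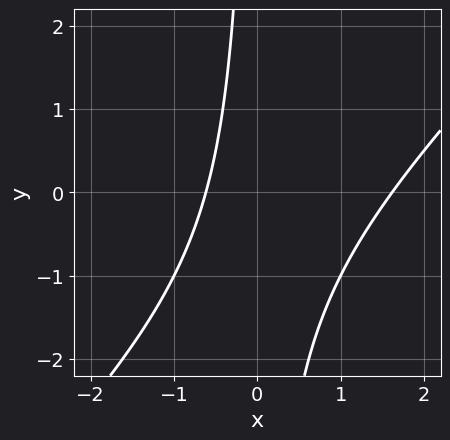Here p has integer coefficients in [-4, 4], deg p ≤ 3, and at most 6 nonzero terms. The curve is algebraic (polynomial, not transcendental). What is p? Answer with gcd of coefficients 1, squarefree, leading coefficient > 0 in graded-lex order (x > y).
x^2 - x*y - x - 1

1. deg p = 2. The shape is more complex than any degree-1 curve.
2. From the axis intercepts and sections: the curve avoids every integer y-axis point in the box.
3. Matching integer coefficients to the picture gives p.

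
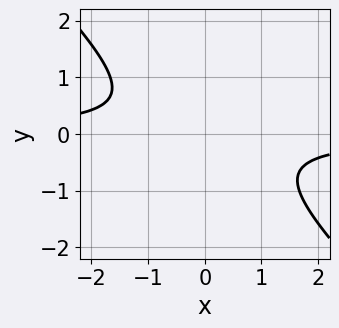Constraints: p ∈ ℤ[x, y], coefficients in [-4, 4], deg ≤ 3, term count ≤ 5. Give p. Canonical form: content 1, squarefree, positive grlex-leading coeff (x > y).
3*x*y + 3*y^2 + 2

(a) deg p = 2.
(b) Checking where it meets the axes: the curve avoids every integer y-axis point in the box; no x-intercept at any integer in the box.
(c) Putting this together gives p.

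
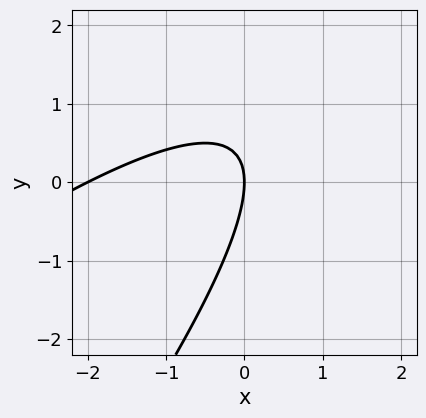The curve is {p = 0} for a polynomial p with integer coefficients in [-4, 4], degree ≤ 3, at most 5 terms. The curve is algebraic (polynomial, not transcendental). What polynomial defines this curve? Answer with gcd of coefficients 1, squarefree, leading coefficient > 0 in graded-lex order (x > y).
Degree: the shape is more complex than any degree-1 curve, so deg p = 2.
From the axis intercepts and sections: among the integer gridlines, it crosses the x-axis at x ∈ {-2, 0}; it meets the y-axis at y = 0 (among the integer gridlines).
These observations pin down the coefficients.

x^2 - 2*x*y + y^2 + 2*x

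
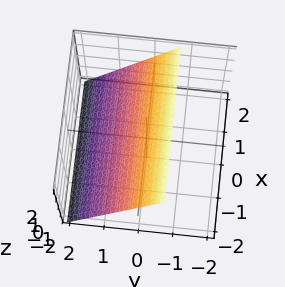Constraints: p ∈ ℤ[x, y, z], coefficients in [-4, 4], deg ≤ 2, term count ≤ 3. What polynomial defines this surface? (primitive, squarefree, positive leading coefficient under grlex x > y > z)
Degree: the surface is flat (a plane), so deg p = 1.
Checking where it meets the axes: it misses every integer gridline on the x-axis; it meets the z-axis at z = 1 (among the integer gridlines).
Together with the visible shape, these determine p as stated.

3*y + 2*z - 2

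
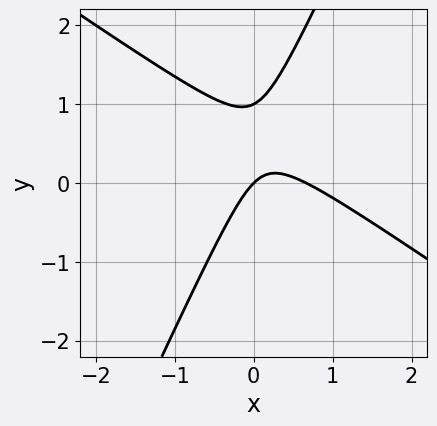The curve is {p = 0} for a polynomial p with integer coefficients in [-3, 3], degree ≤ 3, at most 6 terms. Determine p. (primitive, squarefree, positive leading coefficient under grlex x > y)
3*x^2 + 3*x*y - 2*y^2 - 2*x + 2*y

(a) Degree: no degree-1 curve has this shape, so deg p = 2.
(b) Checking where it meets the axes: it crosses the x-axis at the gridline x = 0; among the integer gridlines, it crosses the y-axis at y ∈ {0, 1}.
(c) These observations pin down the coefficients.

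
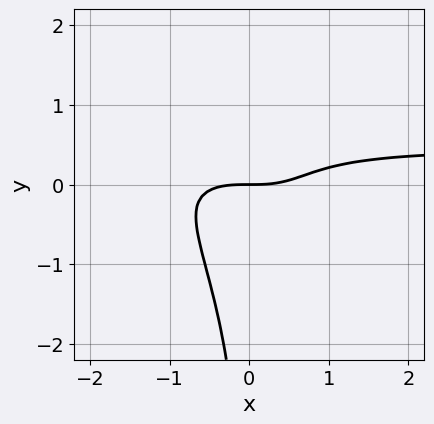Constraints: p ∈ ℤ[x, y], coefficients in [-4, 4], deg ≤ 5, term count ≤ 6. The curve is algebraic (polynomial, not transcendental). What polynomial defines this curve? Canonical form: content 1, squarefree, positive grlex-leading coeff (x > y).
1. The degree is 4 — no degree-3 curve has this shape.
2. From the visible intercepts: one y-axis crossing is at y = 0; it crosses the x-axis at the gridline x = 0.
3. These observations pin down the coefficients.

2*x^3*y + 3*x^2*y^2 + x*y^3 - x^3 + 2*y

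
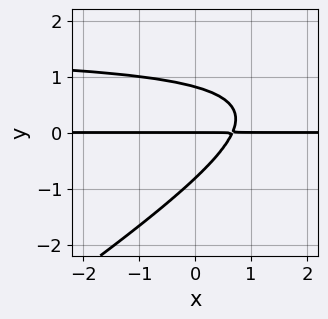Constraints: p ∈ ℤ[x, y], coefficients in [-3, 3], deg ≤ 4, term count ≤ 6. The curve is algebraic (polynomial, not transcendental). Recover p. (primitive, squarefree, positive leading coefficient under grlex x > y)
First, deg p = 3. The shape is more complex than any degree-2 curve.
Next, from the axis intercepts and sections: the visible x-axis segment lies entirely on the curve; it meets the y-axis at y = 0 (among the integer gridlines).
Finally, matching integer coefficients to the picture gives p.

2*x*y^2 - 3*y^3 - 3*x*y + 2*y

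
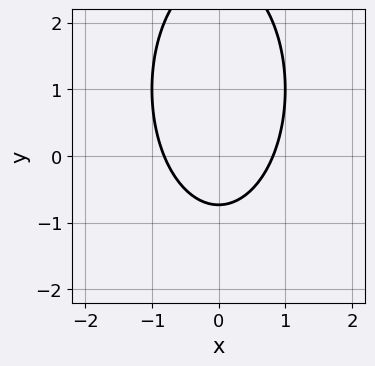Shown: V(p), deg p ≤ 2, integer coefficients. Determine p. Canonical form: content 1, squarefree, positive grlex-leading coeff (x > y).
Degree: a generic line meets the curve in up to 2 points, so deg p = 2.
Symmetries: it's symmetric under x → −x, forcing even powers of x.
These observations pin down the coefficients.

3*x^2 + y^2 - 2*y - 2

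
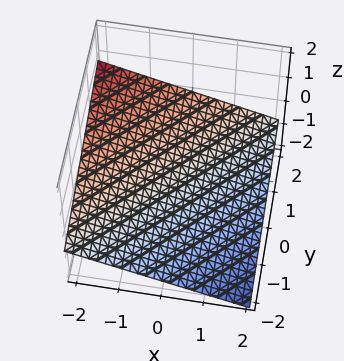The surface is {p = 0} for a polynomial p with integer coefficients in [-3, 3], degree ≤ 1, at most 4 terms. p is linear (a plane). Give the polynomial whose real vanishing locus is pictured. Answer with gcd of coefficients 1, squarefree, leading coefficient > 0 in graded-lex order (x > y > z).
(a) Degree: every cross-section is a straight line — this is a plane, so deg p = 1.
(b) Reading off the gridlines: it meets the x-axis at x = -2 (among the integer gridlines); it crosses the y-axis at the gridline y = 2.
(c) Fitting integer coefficients to these (and the overall shape) gives p.

x - y + 3*z + 2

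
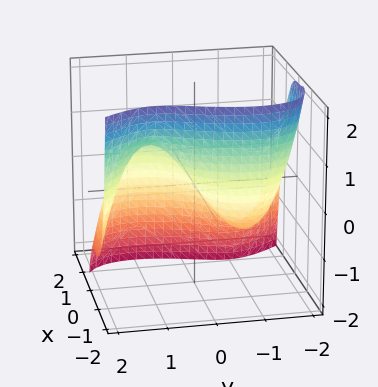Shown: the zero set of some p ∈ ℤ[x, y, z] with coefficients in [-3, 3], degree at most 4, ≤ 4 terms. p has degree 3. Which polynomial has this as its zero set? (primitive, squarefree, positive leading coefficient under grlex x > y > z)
First, deg p = 3. A generic line meets the surface in up to 3 points.
Then, from the axis intercepts and sections: one x-axis crossing is at x = 0; it crosses the z-axis at the gridline z = 0; it meets the y-axis at y = 0 (among the integer gridlines).
Finally, solving for integer coefficients yields p as stated.

2*x^3 + y^3 - 3*y + 2*z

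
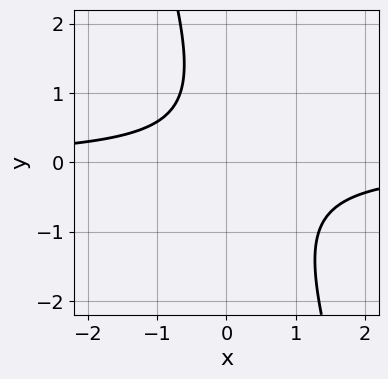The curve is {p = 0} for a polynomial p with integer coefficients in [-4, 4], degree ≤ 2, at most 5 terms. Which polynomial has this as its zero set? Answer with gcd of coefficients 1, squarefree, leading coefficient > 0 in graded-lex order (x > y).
(a) deg p = 2. The shape is more complex than any degree-1 curve.
(b) Checking where it meets the axes: the curve avoids every integer y-axis point in the box; no x-intercept at any integer in the box.
(c) Matching integer coefficients to the picture gives p.

3*x*y + y^2 - y + 2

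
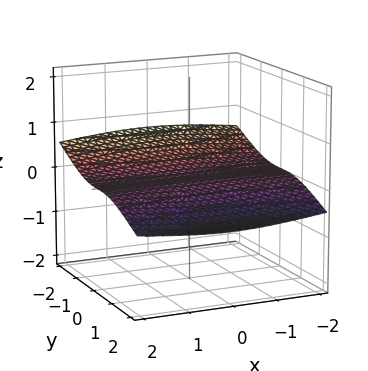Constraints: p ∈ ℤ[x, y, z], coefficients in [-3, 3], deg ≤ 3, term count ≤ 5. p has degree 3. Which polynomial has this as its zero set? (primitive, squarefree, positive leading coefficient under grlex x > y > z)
x^2*z + y^3 + 3*y^2*z + z

First, the degree is 3 — the shape is more complex than any degree-2 surface.
Next, against the integer gridlines: the visible x-axis segment lies entirely on the surface; it crosses the z-axis at the gridline z = 0; it meets the y-axis at y = 0 (among the integer gridlines).
Finally, solving for integer coefficients yields p as stated.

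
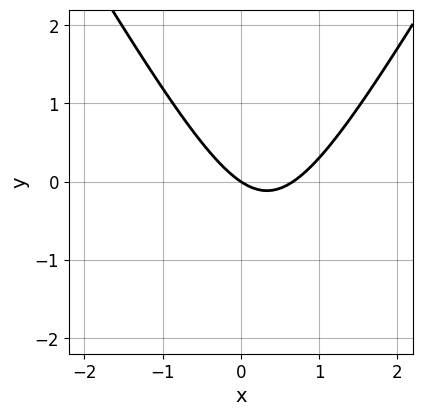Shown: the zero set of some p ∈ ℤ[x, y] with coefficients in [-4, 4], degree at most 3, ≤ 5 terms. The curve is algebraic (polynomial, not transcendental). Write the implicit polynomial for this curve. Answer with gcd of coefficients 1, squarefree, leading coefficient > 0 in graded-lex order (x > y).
3*x^2 - y^2 - 2*x - 3*y

1. The degree is 2 — the shape is more complex than any degree-1 curve.
2. Against the integer gridlines: it crosses the y-axis at the gridline y = 0; it meets the x-axis at x = 0 (among the integer gridlines).
3. Putting this together gives p.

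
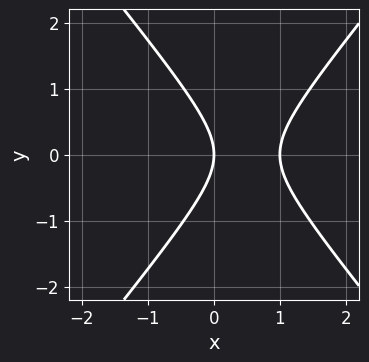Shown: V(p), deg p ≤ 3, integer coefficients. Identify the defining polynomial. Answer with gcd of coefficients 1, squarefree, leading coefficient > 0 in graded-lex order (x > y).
3*x^2 - 2*y^2 - 3*x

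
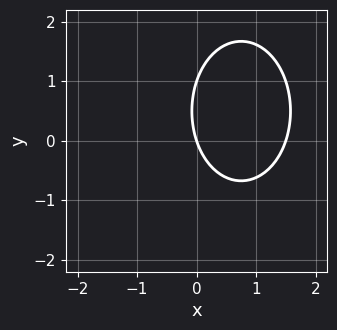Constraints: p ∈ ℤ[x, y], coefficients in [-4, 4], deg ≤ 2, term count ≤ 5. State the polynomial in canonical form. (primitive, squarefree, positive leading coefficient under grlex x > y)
2*x^2 + y^2 - 3*x - y

Degree: no degree-1 curve has this shape, so deg p = 2.
From the visible intercepts: it crosses the x-axis at the gridline x = 0; the y-axis gridline crossings are at y ∈ {0, 1}.
Solving for integer coefficients yields p as stated.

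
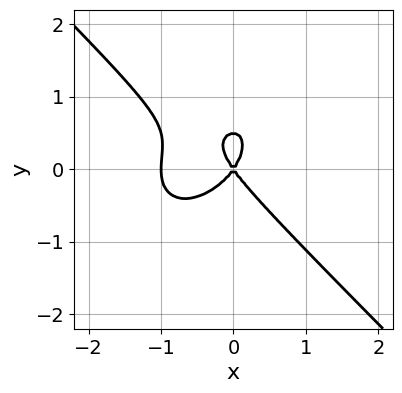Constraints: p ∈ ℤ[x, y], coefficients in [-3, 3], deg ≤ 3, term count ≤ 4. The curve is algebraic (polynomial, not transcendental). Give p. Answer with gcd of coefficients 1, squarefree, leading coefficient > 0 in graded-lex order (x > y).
The degree is 3 — the shape is more complex than any degree-2 curve.
Observable constraints: among the integer gridlines, it crosses the x-axis at x ∈ {-1, 0}; one y-axis crossing is at y = 0.
Assembling these constraints gives the stated polynomial.

2*x^3 + 2*y^3 + 2*x^2 - y^2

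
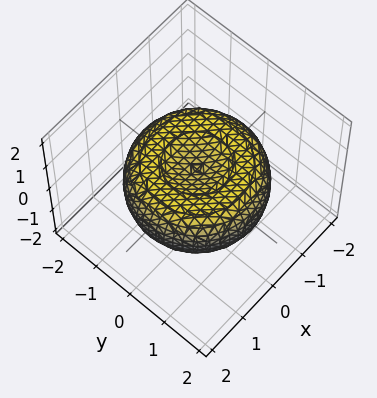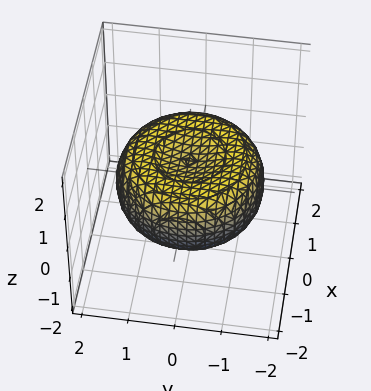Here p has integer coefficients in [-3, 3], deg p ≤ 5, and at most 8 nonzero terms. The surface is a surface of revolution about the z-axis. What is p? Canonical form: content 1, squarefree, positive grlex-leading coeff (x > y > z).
(a) Degree: the shape is more complex than any degree-3 surface, so deg p = 4.
(b) Symmetries: the surface is invariant under rotation about z: p = q(x² + y², z).
(c) Reading off the gridlines: a circular section at z = 0 has radius between 1 and 2.
(d) Matching integer coefficients to the picture gives p.

x^4 + 2*x^2*y^2 + y^4 - 2*x^2 - 2*y^2 + 3*z^2 - 1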